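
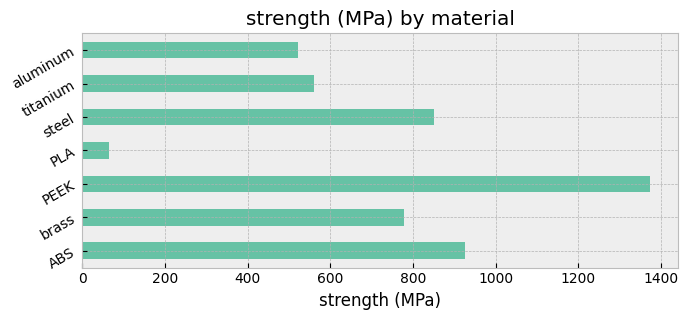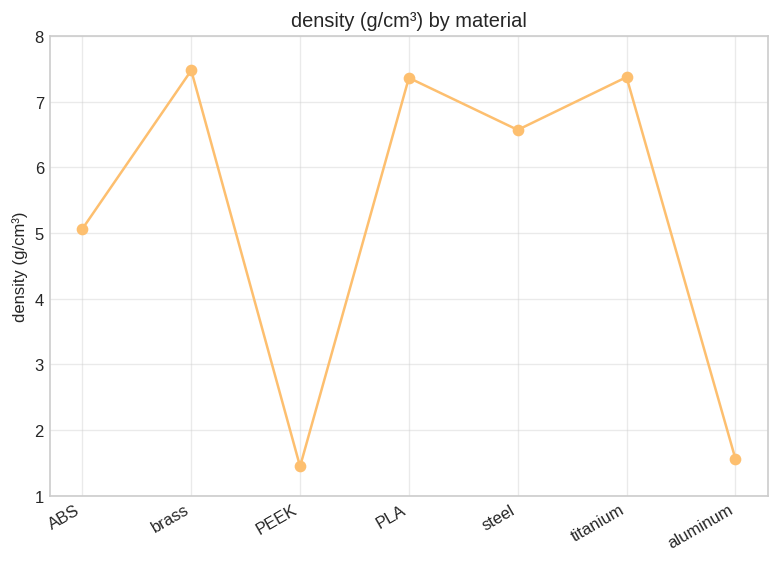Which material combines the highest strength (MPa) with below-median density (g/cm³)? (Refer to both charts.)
PEEK

Chart 2 median density (g/cm³) ≈ 7; below-median materials: ABS, PEEK, aluminum. Among those, PEEK has the highest strength (MPa) (≈ 1400).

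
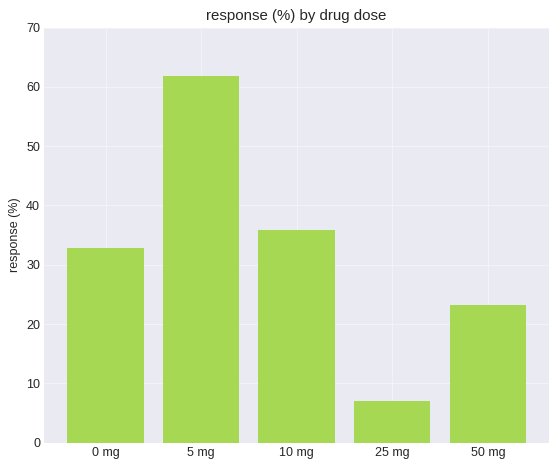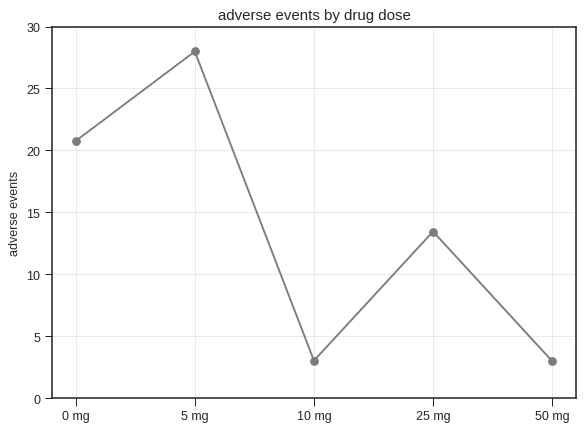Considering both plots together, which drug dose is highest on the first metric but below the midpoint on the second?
10 mg

Chart 2 median adverse events ≈ 15; below-median drug doses: 10 mg, 50 mg. Among those, 10 mg has the highest response (%) (≈ 40).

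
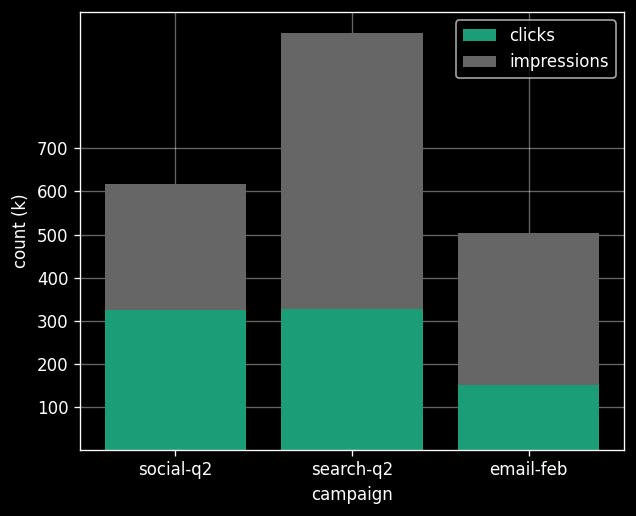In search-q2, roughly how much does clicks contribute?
≈ 300

clicks top ≈ 300, bottom ≈ 0; segment ≈ 300.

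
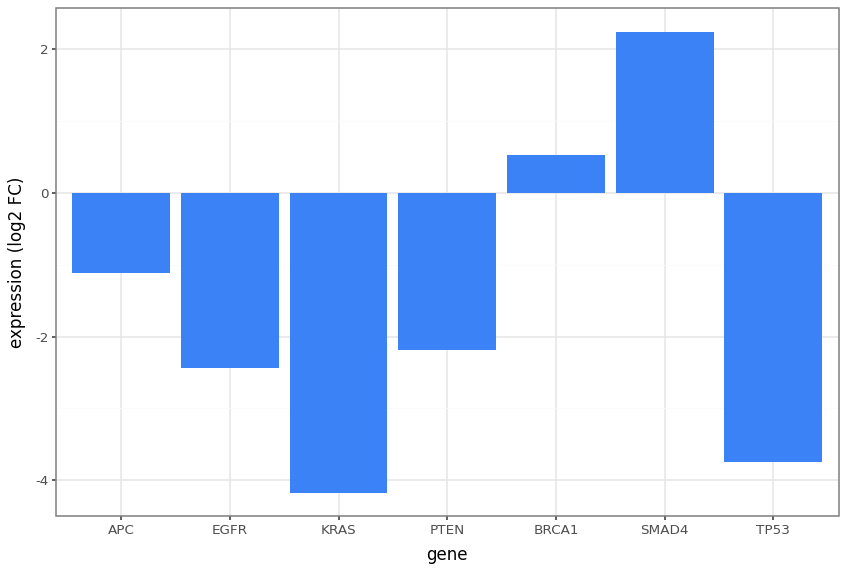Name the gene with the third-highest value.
Top 4: SMAD4 ≈ 2, BRCA1 ≈ 1, APC ≈ -1, PTEN ≈ -2.

APC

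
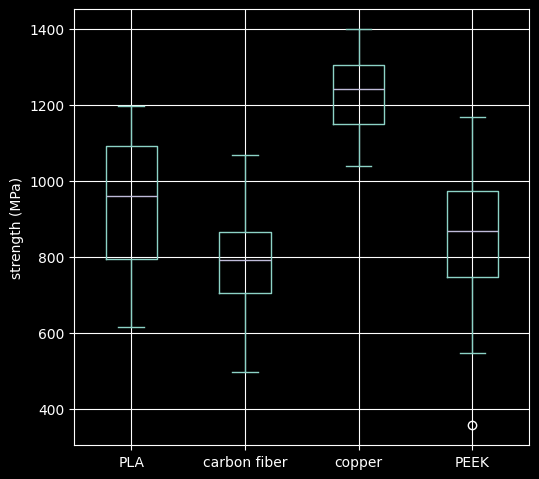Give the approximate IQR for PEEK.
Q3 ≈ 950, Q1 ≈ 750; IQR ≈ 200.

≈ 200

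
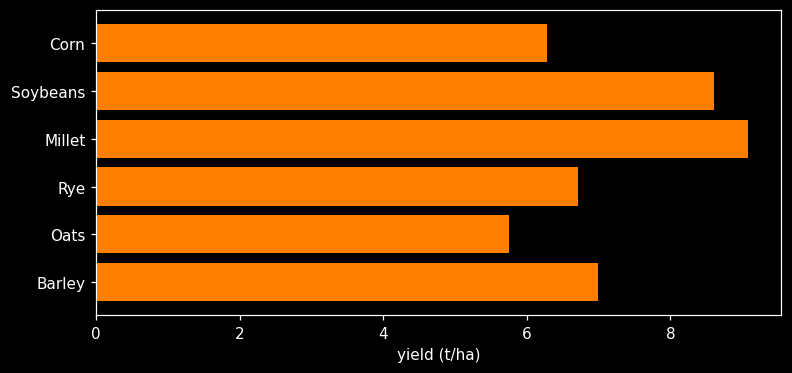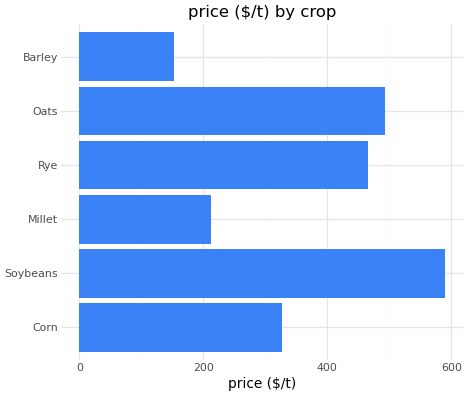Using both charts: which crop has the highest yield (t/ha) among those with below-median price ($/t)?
Millet

Chart 2 median price ($/t) ≈ 400; below-median crops: Corn, Millet, Barley. Among those, Millet has the highest yield (t/ha) (≈ 9).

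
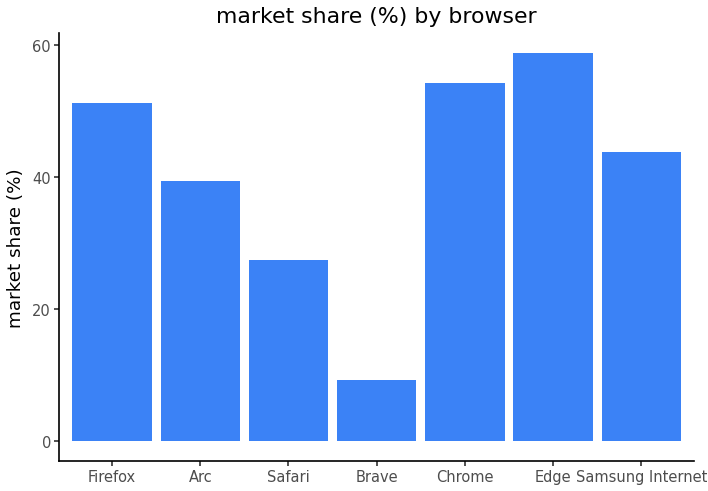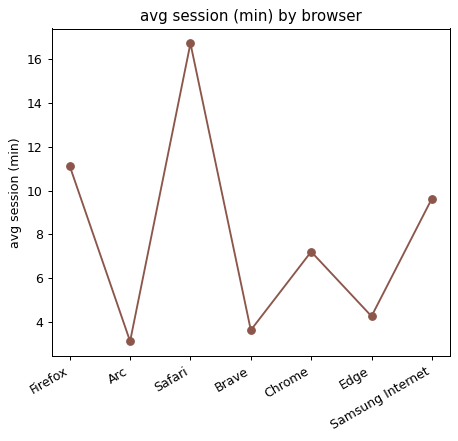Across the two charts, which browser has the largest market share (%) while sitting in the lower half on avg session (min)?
Chart 2 median avg session (min) ≈ 8; below-median browsers: Arc, Brave, Edge. Among those, Edge has the highest market share (%) (≈ 60).

Edge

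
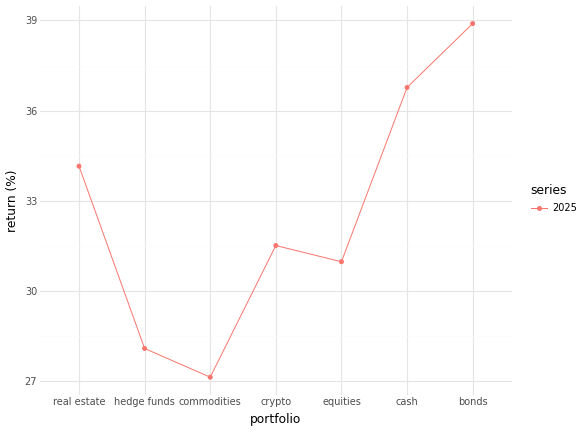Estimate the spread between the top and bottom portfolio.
≈ 12

Max bonds ≈ 39, min commodities ≈ 27; range ≈ 12.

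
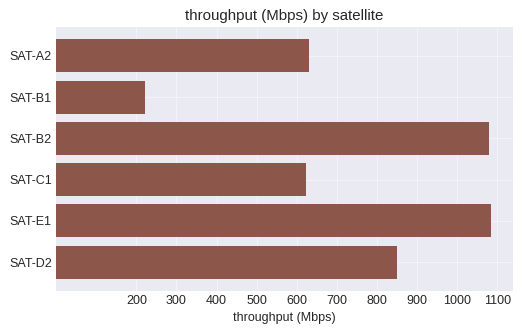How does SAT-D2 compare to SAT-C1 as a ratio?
≈ 1.5×

SAT-D2 ≈ 900, SAT-C1 ≈ 600; 900/600 ≈ 1.5.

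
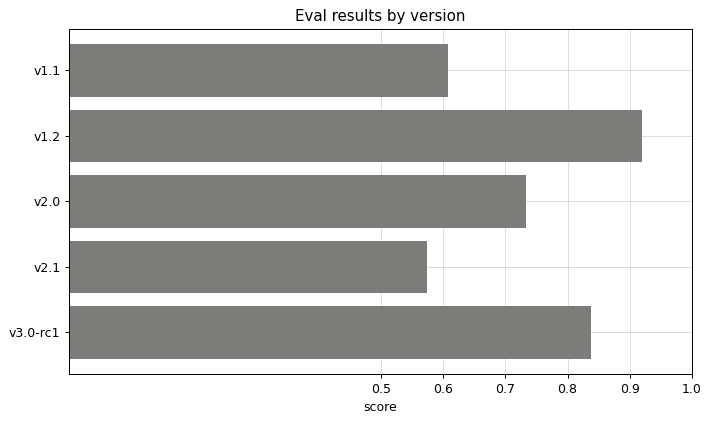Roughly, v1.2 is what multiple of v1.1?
≈ 1.5×

v1.2 ≈ 0.9, v1.1 ≈ 0.6; 0.9/0.6 ≈ 1.5.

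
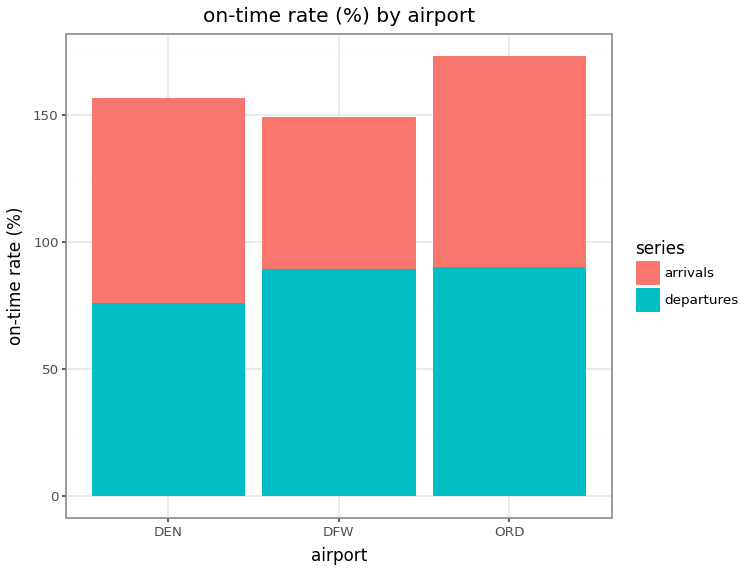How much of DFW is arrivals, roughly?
≈ 60

arrivals top ≈ 140, bottom ≈ 80; segment ≈ 60.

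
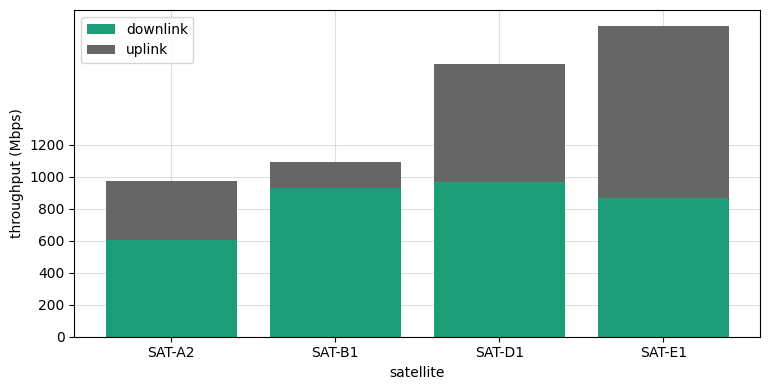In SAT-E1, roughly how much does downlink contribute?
downlink top ≈ 800, bottom ≈ 0; segment ≈ 800.

≈ 800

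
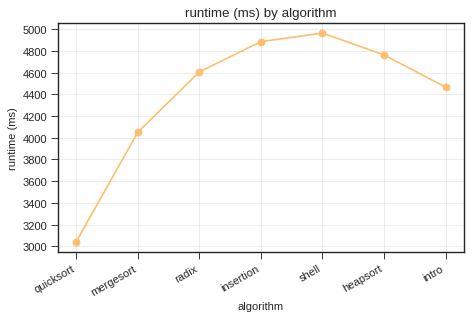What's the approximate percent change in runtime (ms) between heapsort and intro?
≈ -8.3%

heapsort ≈ 4800, intro ≈ 4400; (4400 − 4800) / 4800 ≈ -8.3%.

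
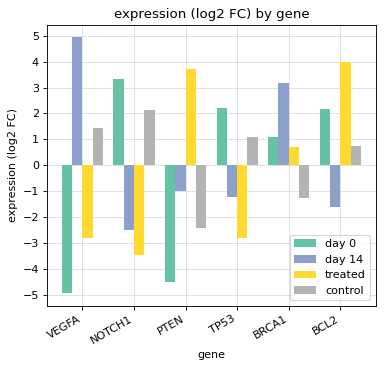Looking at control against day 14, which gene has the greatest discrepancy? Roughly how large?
NOTCH1, ≈ 5 log2 FC

NOTCH1: control ≈ 2, day 14 ≈ -3 → gap ≈ 5. Next-largest (BRCA1) is only ≈ 4.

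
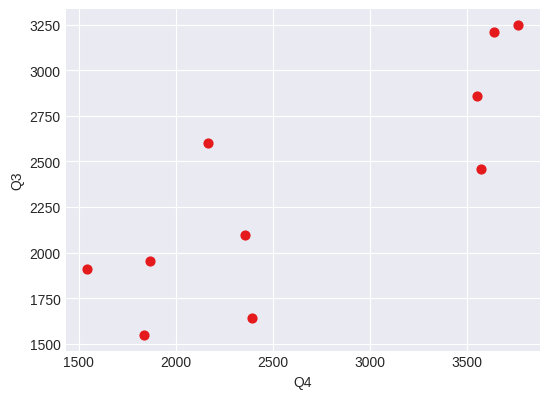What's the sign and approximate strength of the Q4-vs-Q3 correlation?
Points are positively correlated; strong (|r| ≈ 0.8).

positive, strong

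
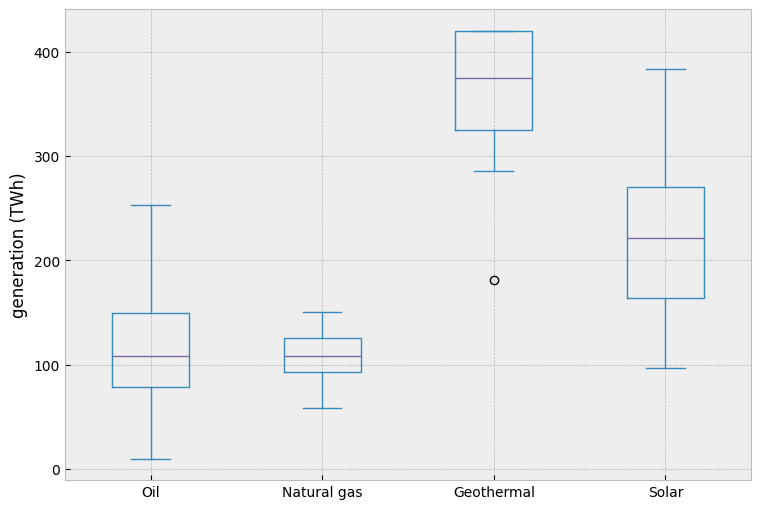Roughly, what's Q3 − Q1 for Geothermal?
Q3 ≈ 425, Q1 ≈ 325; IQR ≈ 100.

≈ 100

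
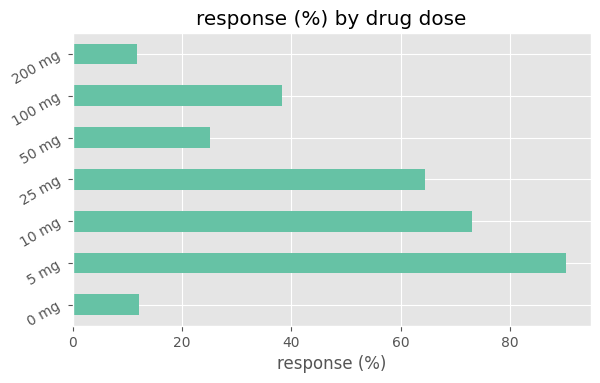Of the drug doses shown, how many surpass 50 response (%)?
3

Above 50: 5 mg, 10 mg, 25 mg.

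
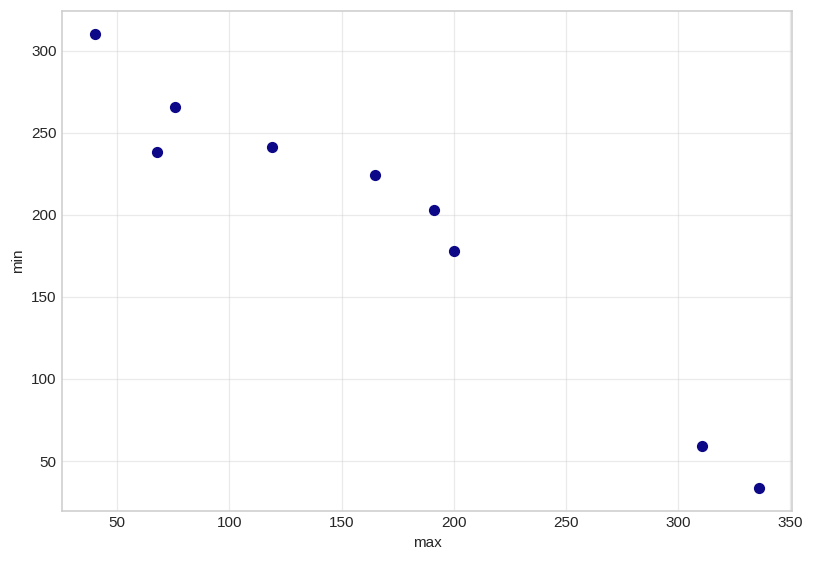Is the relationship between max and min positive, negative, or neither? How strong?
negative, strong

Points are negatively correlated; strong (|r| ≈ 1.0).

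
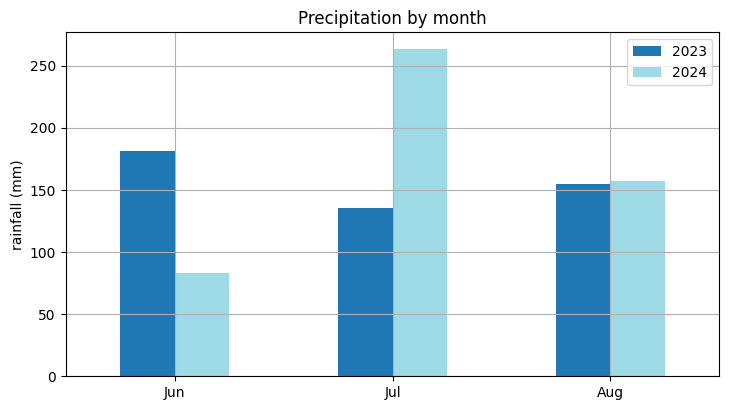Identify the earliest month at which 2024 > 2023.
Jun: 2024 ≈ 75 vs 2023 ≈ 175 (not yet); Jul: 2024 ≈ 275 vs 2023 ≈ 125 (first crossover).

Jul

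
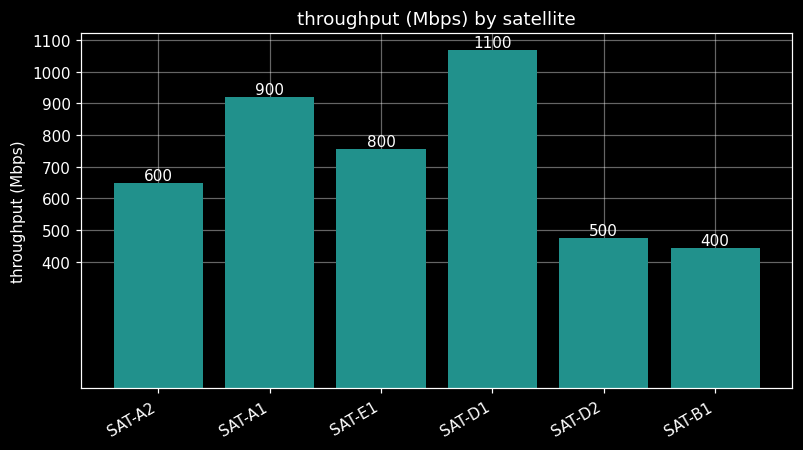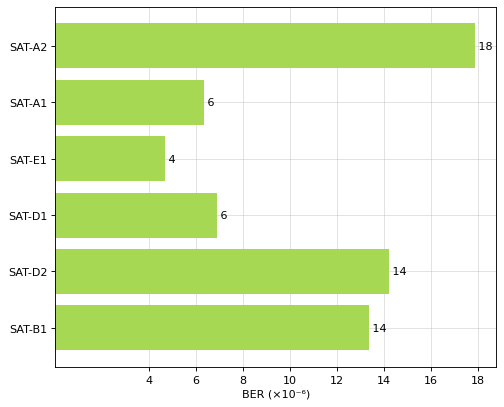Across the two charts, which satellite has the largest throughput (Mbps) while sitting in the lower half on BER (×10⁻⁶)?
SAT-D1

Chart 2 median BER (×10⁻⁶) ≈ 10; below-median satellites: SAT-A1, SAT-E1, SAT-D1. Among those, SAT-D1 has the highest throughput (Mbps) (≈ 1100).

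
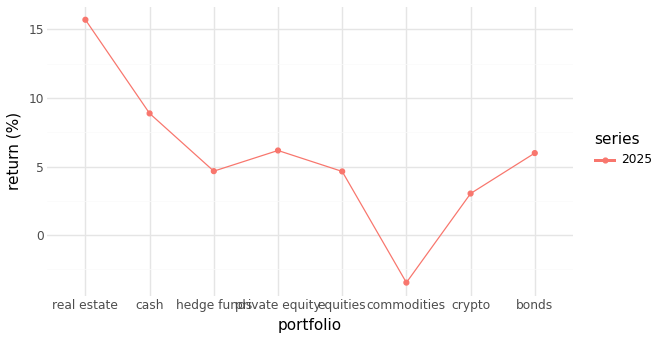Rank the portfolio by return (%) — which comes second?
Top 3: real estate ≈ 16, cash ≈ 8, private equity ≈ 6.

cash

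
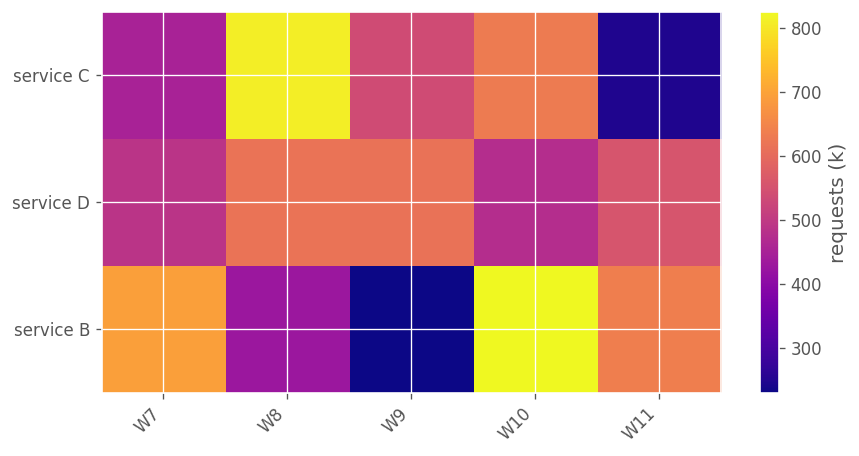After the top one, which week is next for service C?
W10

Top 3 for service C: W8 ≈ 800, W10 ≈ 650, W9 ≈ 550.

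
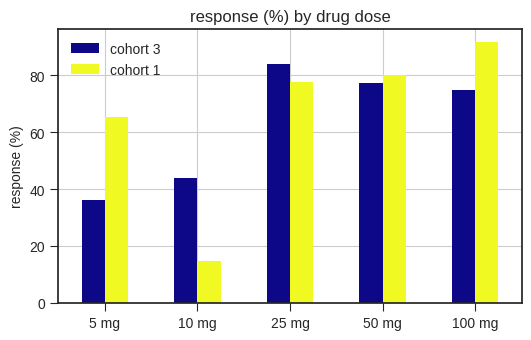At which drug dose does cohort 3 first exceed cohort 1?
10 mg

5 mg: cohort 3 ≈ 40 vs cohort 1 ≈ 70 (not yet); 10 mg: cohort 3 ≈ 40 vs cohort 1 ≈ 10 (first crossover).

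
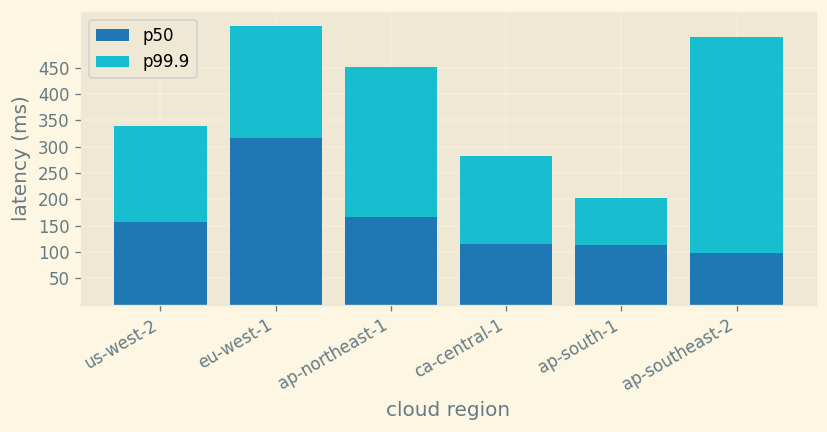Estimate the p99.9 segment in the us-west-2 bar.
≈ 200

p99.9 top ≈ 350, bottom ≈ 150; segment ≈ 200.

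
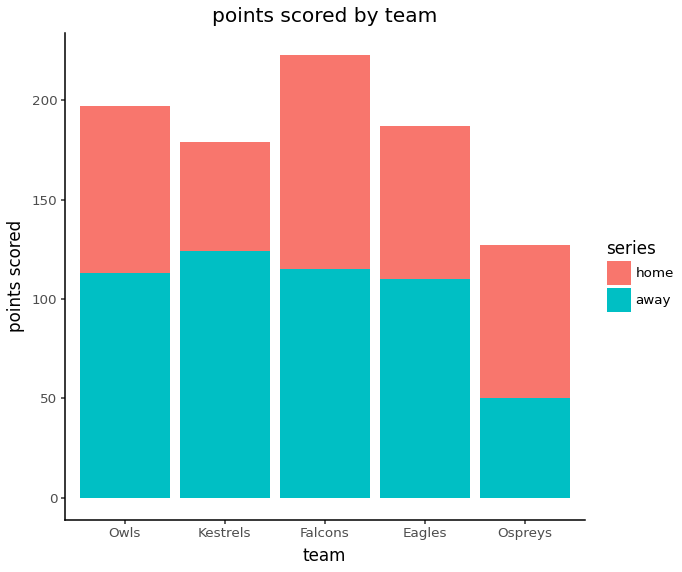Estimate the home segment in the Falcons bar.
home top ≈ 220, bottom ≈ 120; segment ≈ 100.

≈ 100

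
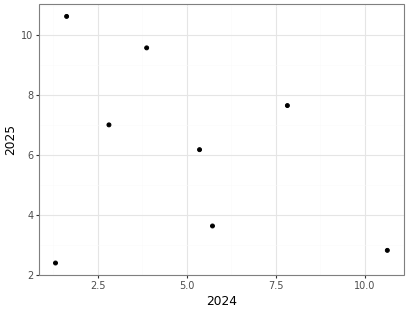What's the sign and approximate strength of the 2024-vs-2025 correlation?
negative, weak

Points are negatively correlated; weak (|r| ≈ 0.3).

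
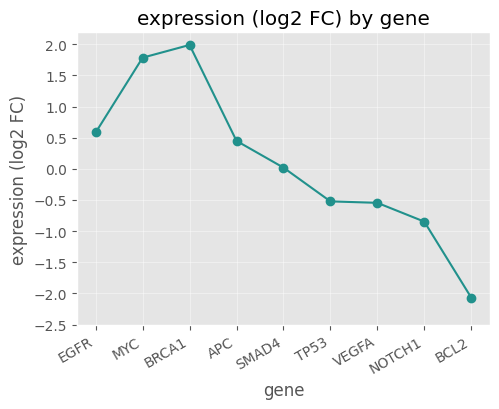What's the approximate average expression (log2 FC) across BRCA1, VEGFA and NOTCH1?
≈ 0.17

(2.0 + -0.5 + -1.0) / 3 ≈ 0.17.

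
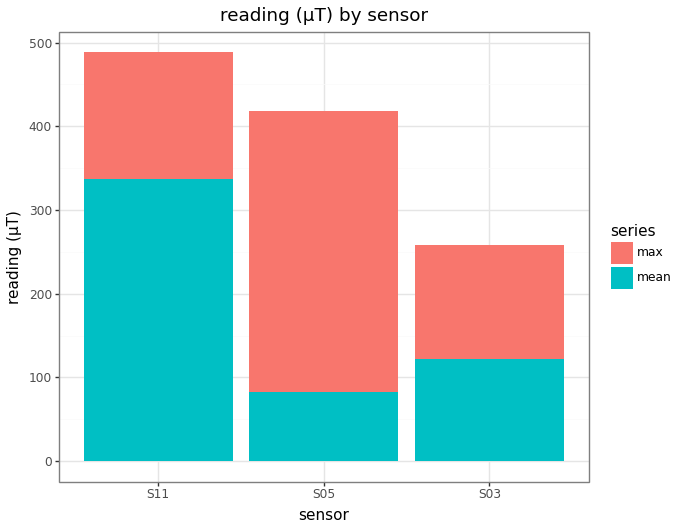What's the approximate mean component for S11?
≈ 350

mean top ≈ 350, bottom ≈ 0; segment ≈ 350.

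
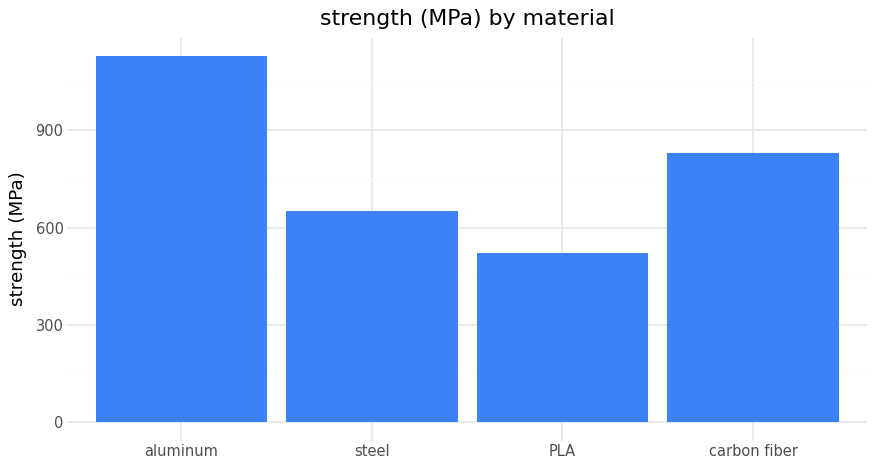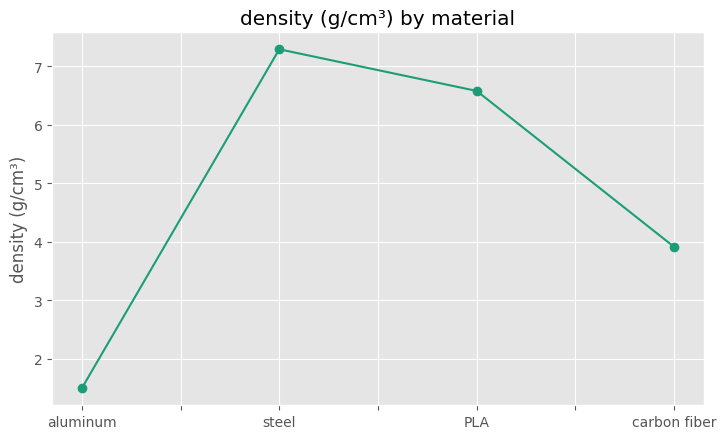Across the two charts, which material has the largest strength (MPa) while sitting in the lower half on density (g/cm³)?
Chart 2 median density (g/cm³) ≈ 5; below-median materials: aluminum, carbon fiber. Among those, aluminum has the highest strength (MPa) (≈ 1200).

aluminum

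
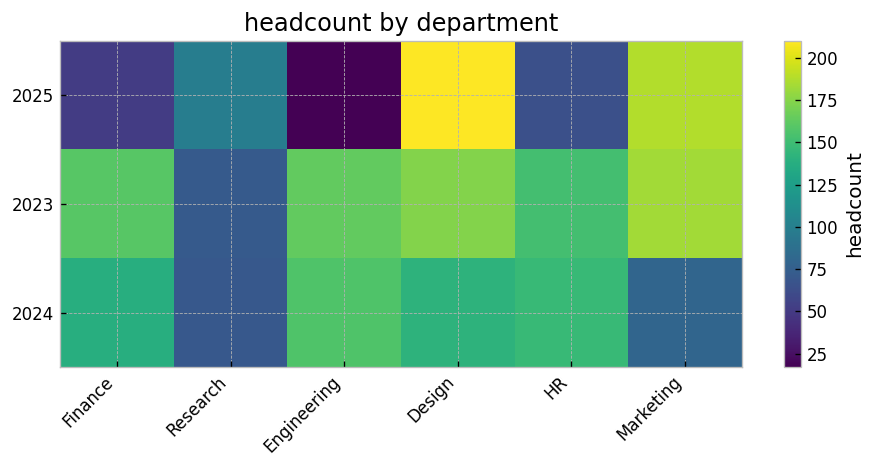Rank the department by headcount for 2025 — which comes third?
Top 4 for 2025: Design ≈ 200, Marketing ≈ 180, Research ≈ 100, HR ≈ 60.

Research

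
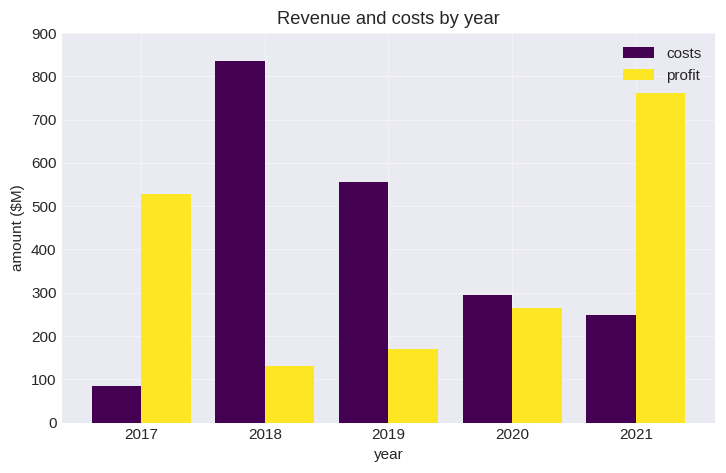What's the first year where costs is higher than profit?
2017: costs ≈ 100 vs profit ≈ 500 (not yet); 2018: costs ≈ 800 vs profit ≈ 100 (first crossover).

2018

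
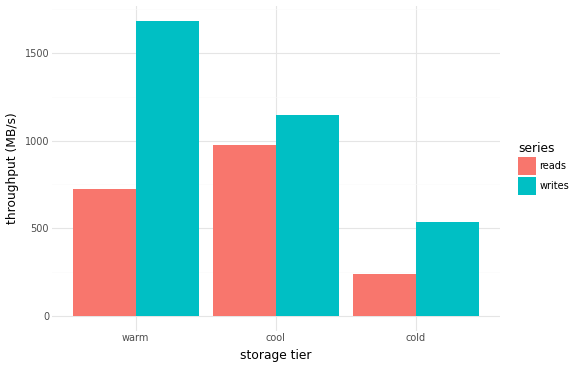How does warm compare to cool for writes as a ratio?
warm ≈ 1600, cool ≈ 1200; 1600/1200 ≈ 1.33.

≈ 1.33×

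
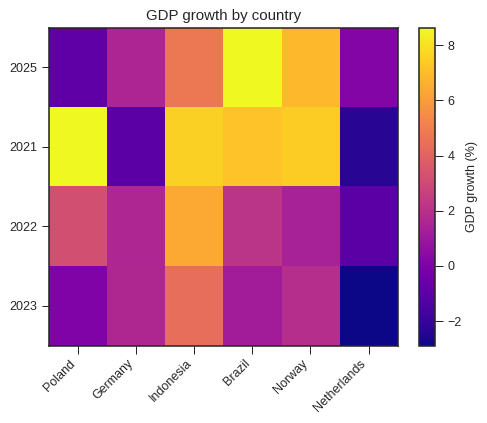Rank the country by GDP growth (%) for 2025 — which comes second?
Norway

Top 3 for 2025: Brazil ≈ 9, Norway ≈ 7, Indonesia ≈ 5.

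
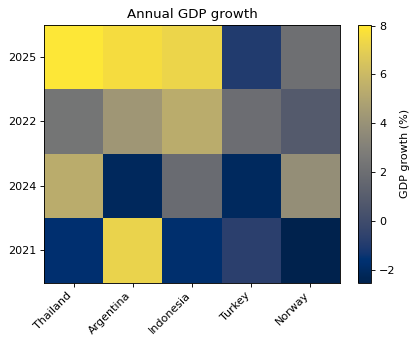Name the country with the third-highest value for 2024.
Indonesia

Top 4 for 2024: Thailand ≈ 5, Norway ≈ 4, Indonesia ≈ 2, Turkey ≈ -2.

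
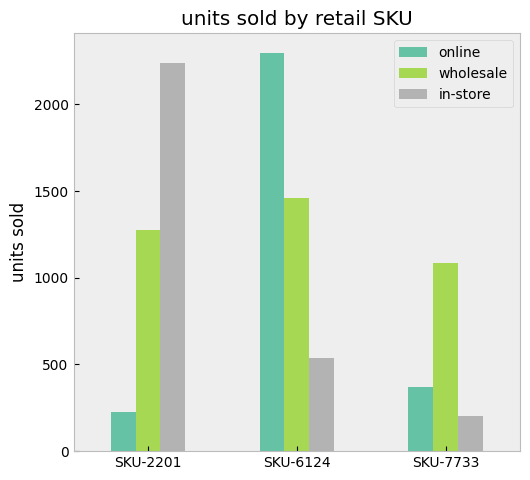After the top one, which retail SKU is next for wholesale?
SKU-2201

Top 3 for wholesale: SKU-6124 ≈ 1400, SKU-2201 ≈ 1200, SKU-7733 ≈ 1000.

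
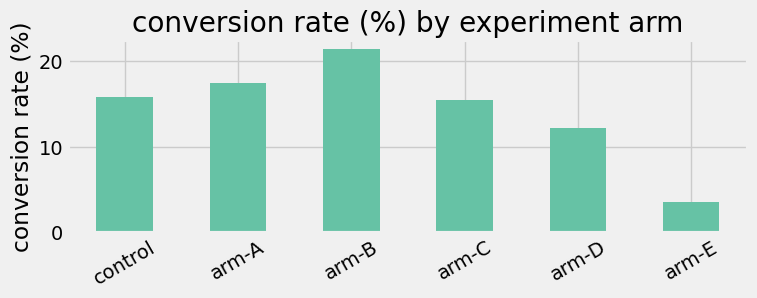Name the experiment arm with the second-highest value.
Top 3: arm-B ≈ 22, arm-A ≈ 18, control ≈ 16.

arm-A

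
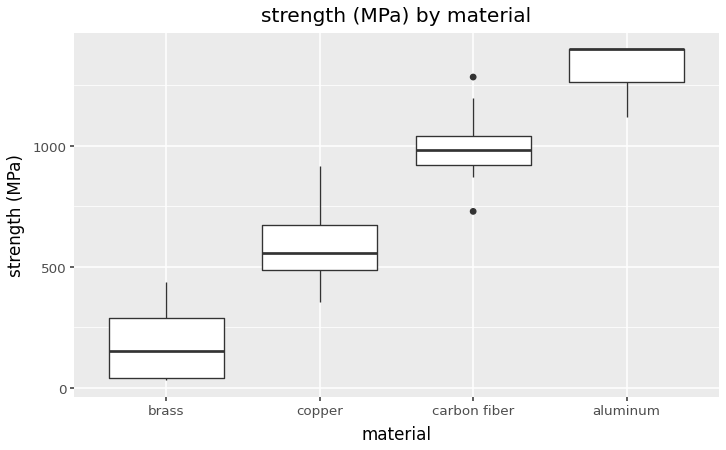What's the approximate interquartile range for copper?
Q3 ≈ 600, Q1 ≈ 400; IQR ≈ 200.

≈ 200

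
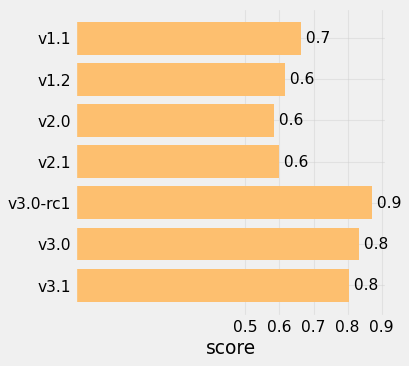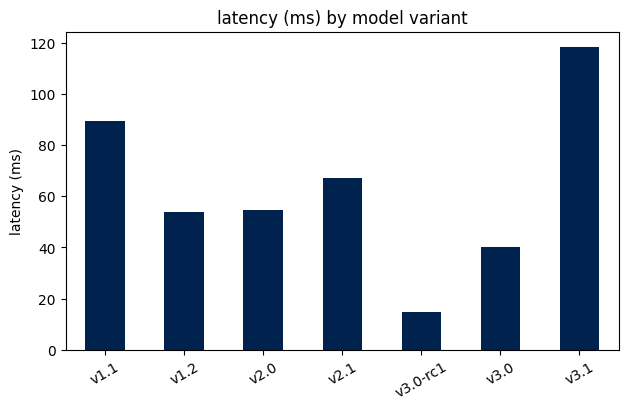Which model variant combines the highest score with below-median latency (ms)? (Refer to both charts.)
Chart 2 median latency (ms) ≈ 60; below-median model variants: v1.2, v3.0-rc1, v3.0. Among those, v3.0-rc1 has the highest score (≈ 0.9).

v3.0-rc1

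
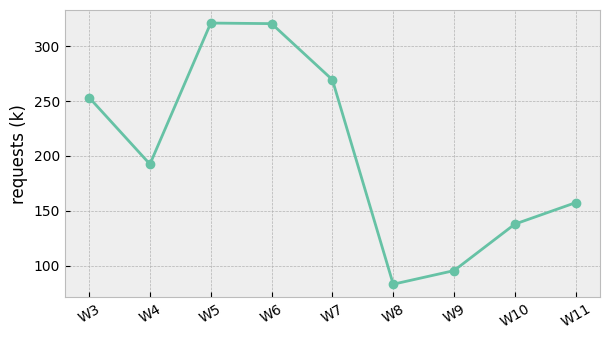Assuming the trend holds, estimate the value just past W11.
Last three: 100, 140, 160 → slope ≈ 30/step → next ≈ 190.

≈ 190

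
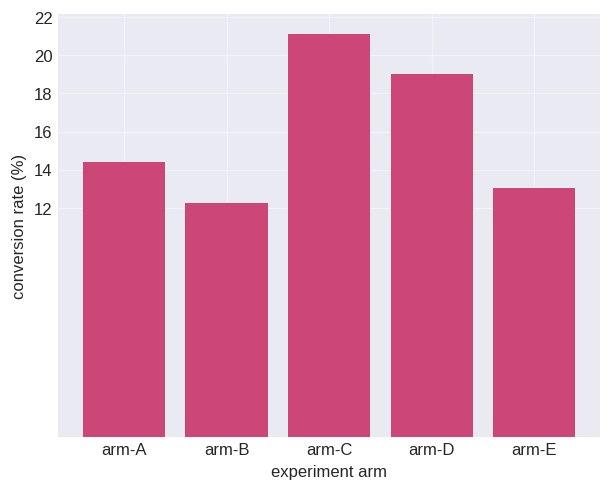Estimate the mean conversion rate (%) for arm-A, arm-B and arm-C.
≈ 16

(14 + 12 + 22) / 3 ≈ 16.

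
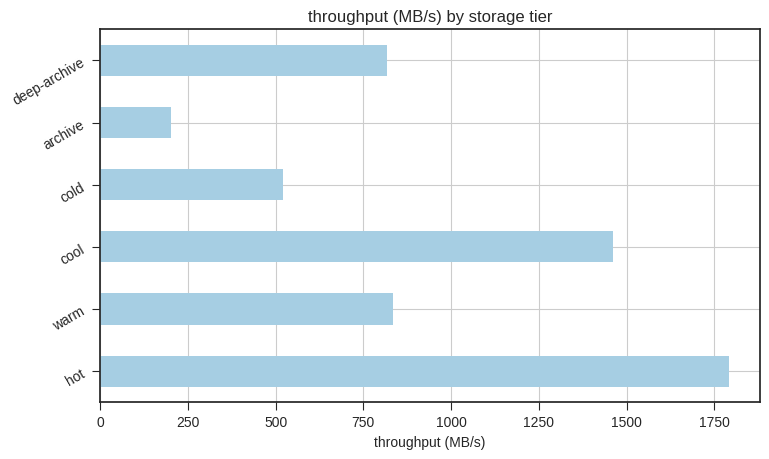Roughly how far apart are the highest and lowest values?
Max hot ≈ 1800, min archive ≈ 200; range ≈ 1600.

≈ 1600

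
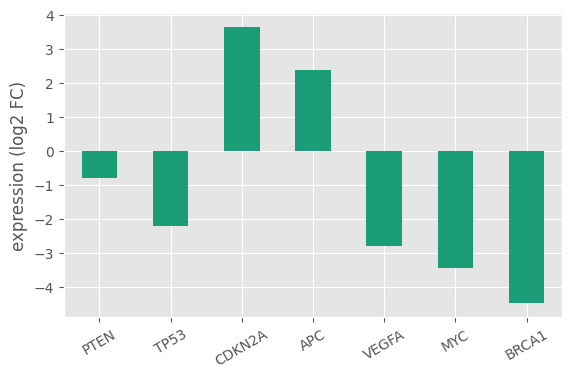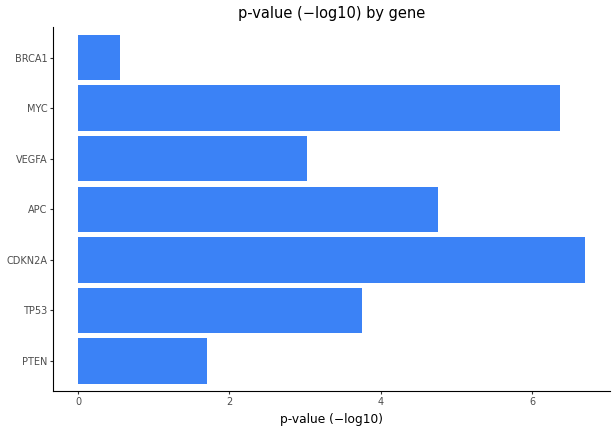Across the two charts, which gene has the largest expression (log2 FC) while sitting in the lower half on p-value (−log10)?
Chart 2 median p-value (−log10) ≈ 4; below-median genes: PTEN, VEGFA, BRCA1. Among those, PTEN has the highest expression (log2 FC) (≈ -1).

PTEN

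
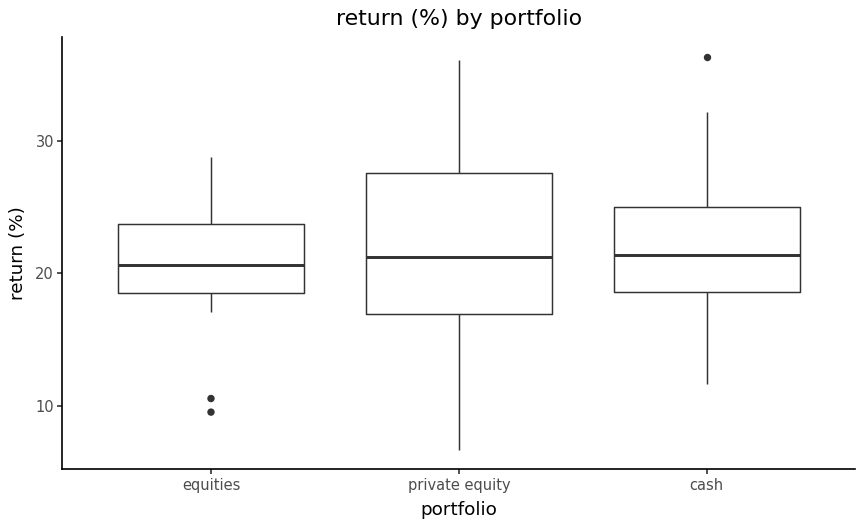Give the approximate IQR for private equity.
≈ 10.6

Q3 ≈ 27.6, Q1 ≈ 17.0; IQR ≈ 10.6.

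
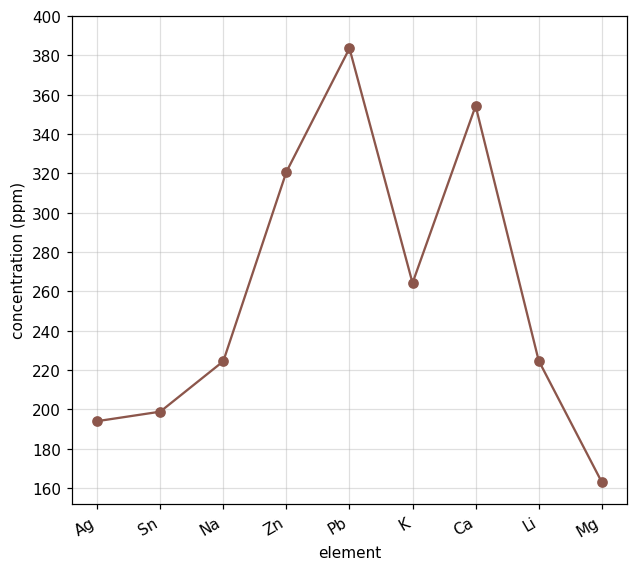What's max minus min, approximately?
≈ 220

Max Pb ≈ 380, min Mg ≈ 160; range ≈ 220.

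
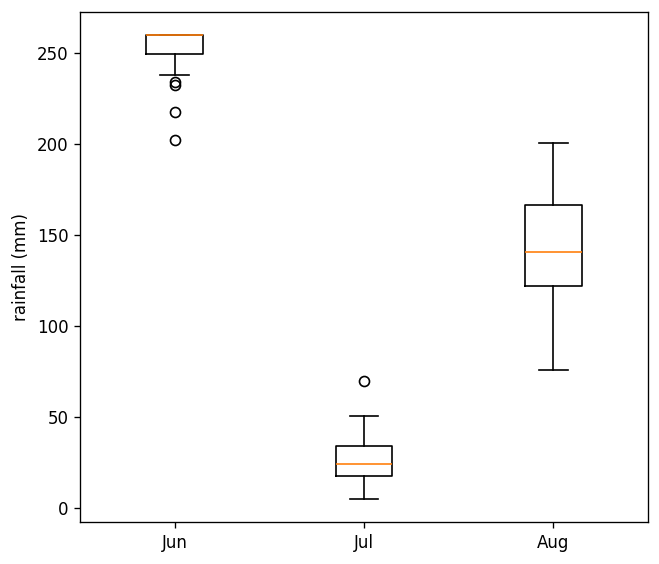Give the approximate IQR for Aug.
≈ 40

Q3 ≈ 160, Q1 ≈ 120; IQR ≈ 40.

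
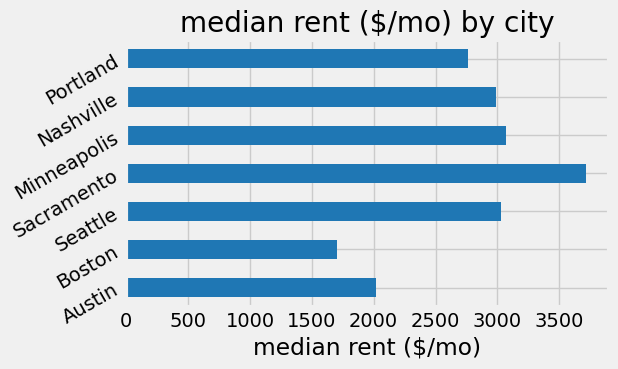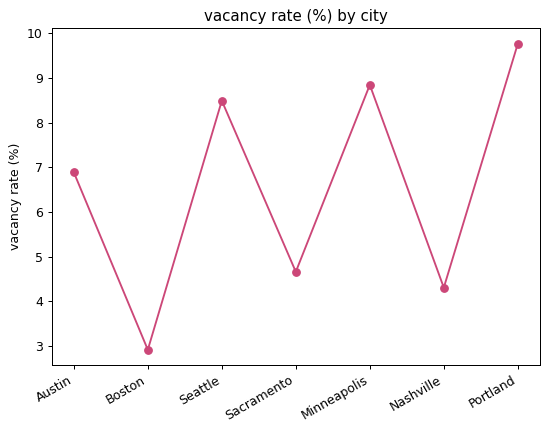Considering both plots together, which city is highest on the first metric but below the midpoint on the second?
Sacramento

Chart 2 median vacancy rate (%) ≈ 7; below-median cities: Boston, Sacramento, Nashville. Among those, Sacramento has the highest median rent ($/mo) (≈ 3500).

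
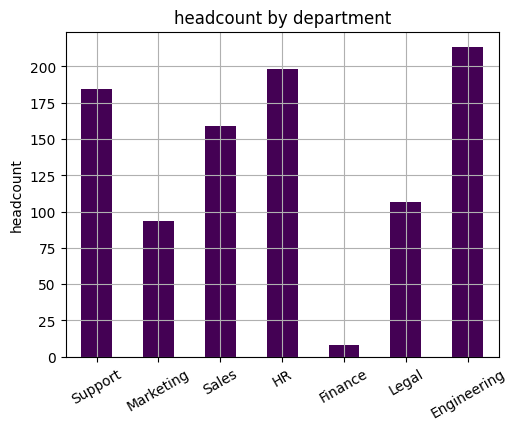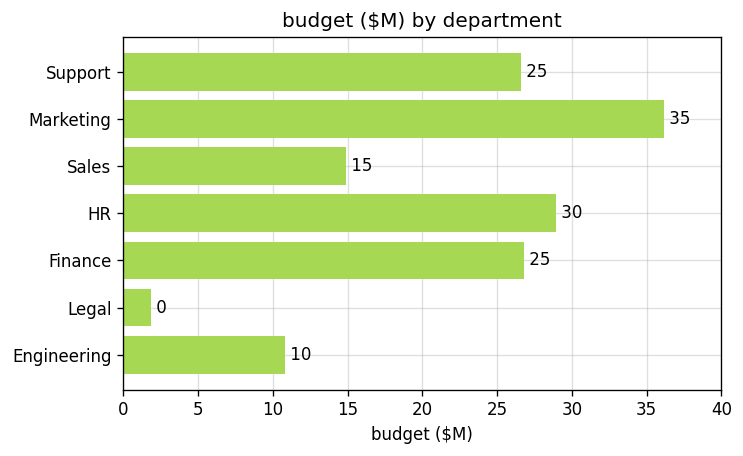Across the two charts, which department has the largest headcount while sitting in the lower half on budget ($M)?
Chart 2 median budget ($M) ≈ 25; below-median departments: Sales, Legal, Engineering. Among those, Engineering has the highest headcount (≈ 220).

Engineering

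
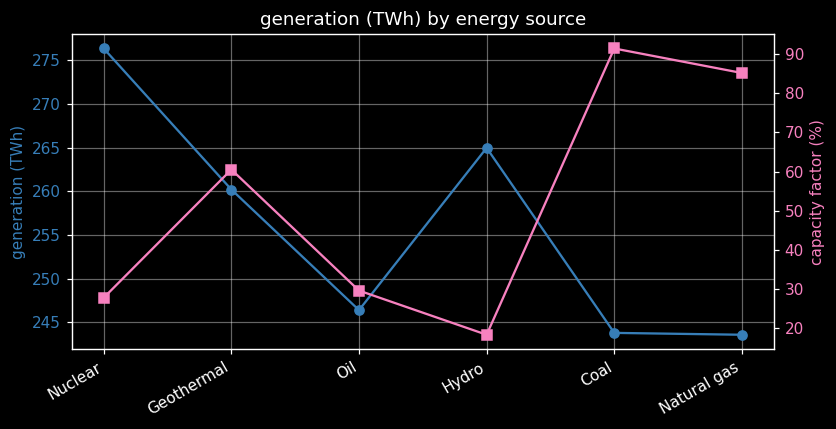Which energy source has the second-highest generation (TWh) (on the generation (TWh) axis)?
Hydro

Top 3 (on the generation (TWh) axis): Nuclear ≈ 275, Hydro ≈ 265, Geothermal ≈ 260.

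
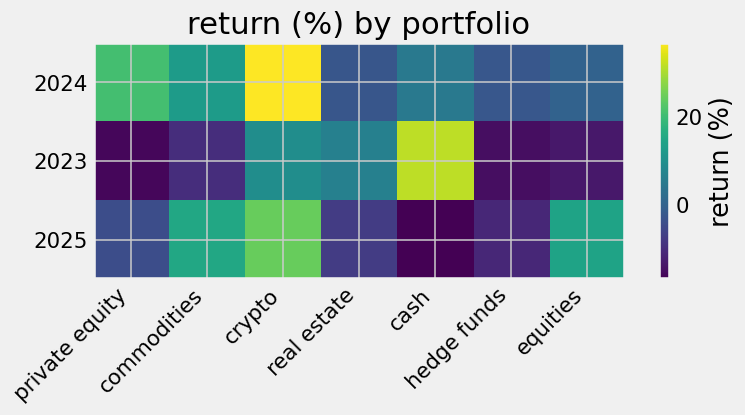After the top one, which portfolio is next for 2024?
Top 3 for 2024: crypto ≈ 35, private equity ≈ 20, commodities ≈ 10.

private equity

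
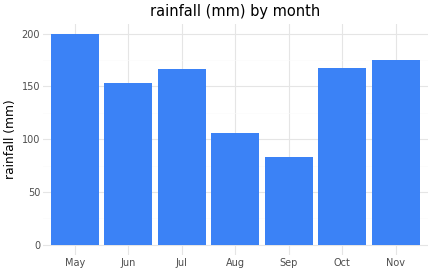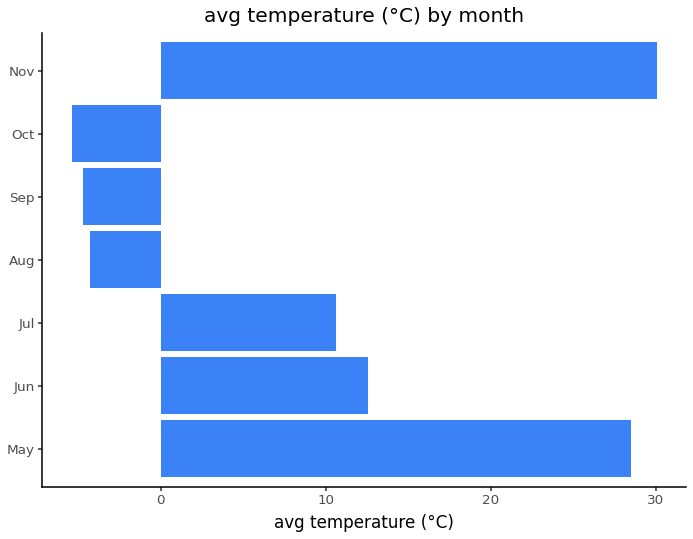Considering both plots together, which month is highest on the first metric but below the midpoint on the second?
Oct

Chart 2 median avg temperature (°C) ≈ 10; below-median months: Aug, Sep, Oct. Among those, Oct has the highest rainfall (mm) (≈ 160).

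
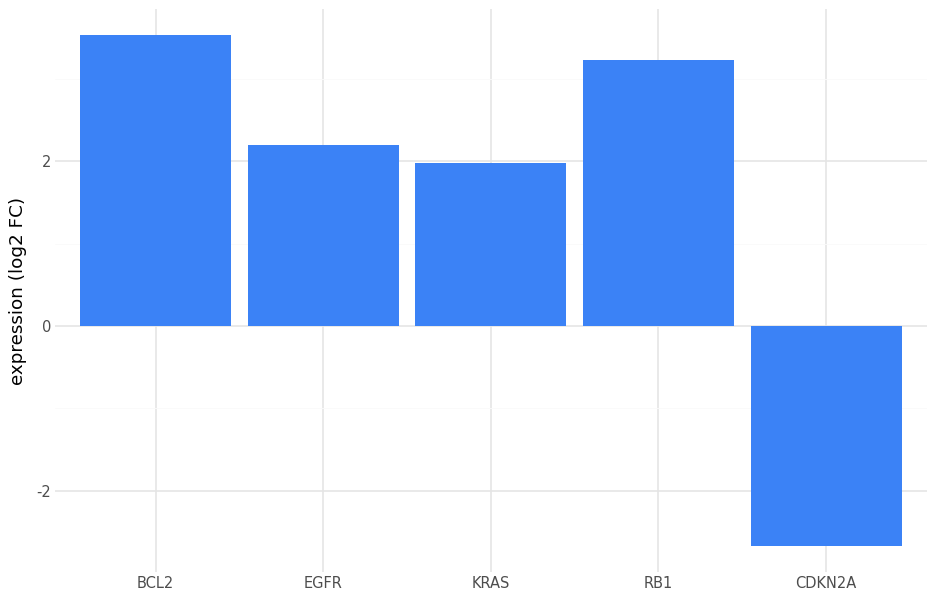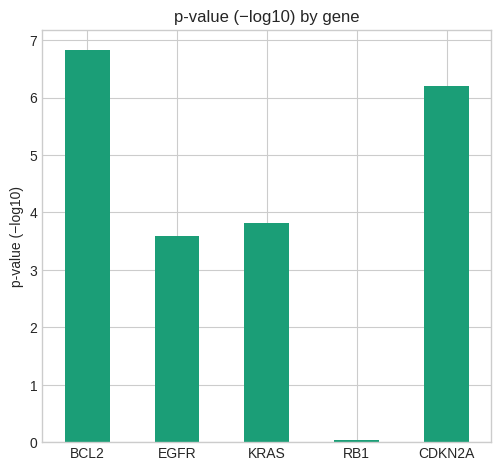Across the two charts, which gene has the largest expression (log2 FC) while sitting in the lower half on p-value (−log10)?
RB1

Chart 2 median p-value (−log10) ≈ 4; below-median genes: EGFR, RB1. Among those, RB1 has the highest expression (log2 FC) (≈ 3).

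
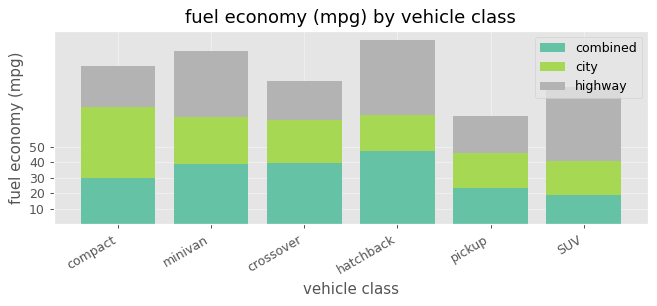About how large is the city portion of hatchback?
city top ≈ 70, bottom ≈ 50; segment ≈ 20.

≈ 20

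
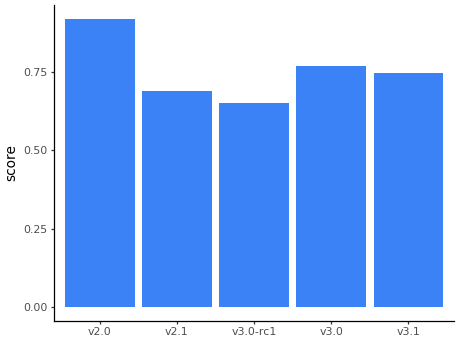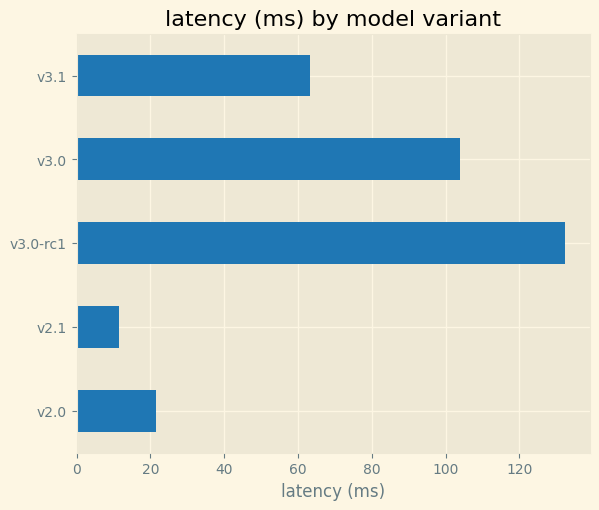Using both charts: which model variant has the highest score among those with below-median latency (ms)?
v2.0

Chart 2 median latency (ms) ≈ 60; below-median model variants: v2.0, v2.1. Among those, v2.0 has the highest score (≈ 0.9).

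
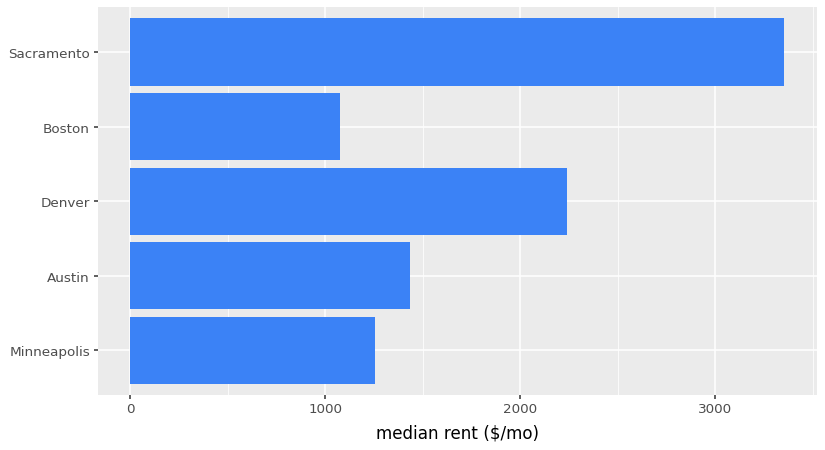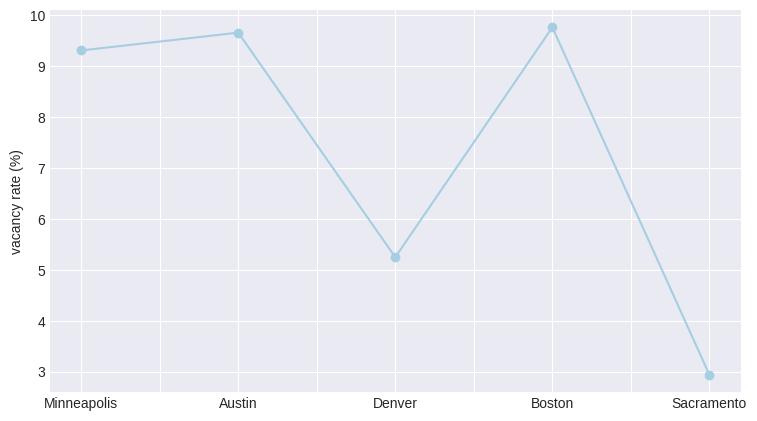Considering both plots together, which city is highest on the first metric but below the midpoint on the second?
Chart 2 median vacancy rate (%) ≈ 9; below-median cities: Denver, Sacramento. Among those, Sacramento has the highest median rent ($/mo) (≈ 3500).

Sacramento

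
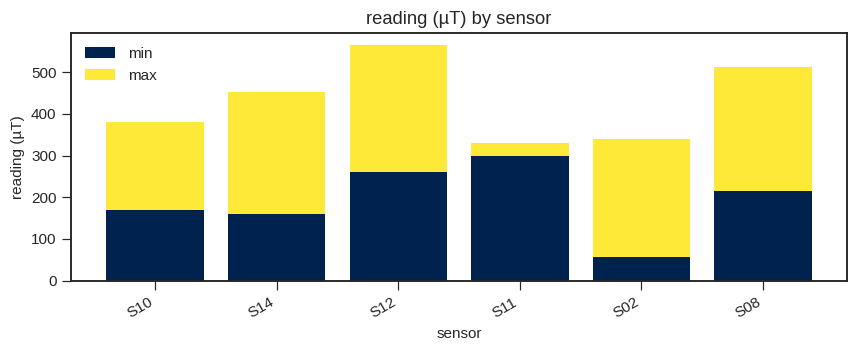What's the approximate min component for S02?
min top ≈ 50, bottom ≈ 0; segment ≈ 50.

≈ 50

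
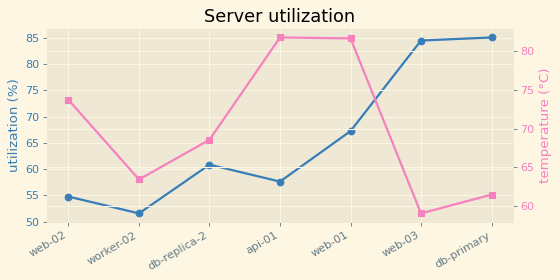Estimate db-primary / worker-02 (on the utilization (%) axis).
≈ 1.7×

db-primary ≈ 85, worker-02 ≈ 50; 85/50 ≈ 1.7.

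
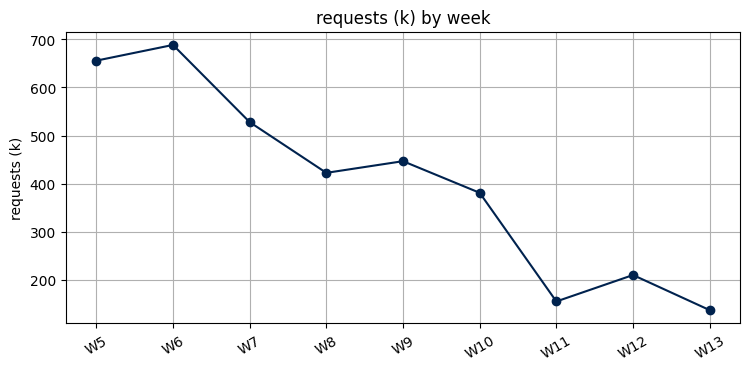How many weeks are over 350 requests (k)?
6

Above 350: W5, W6, W7, W8, W9, W10.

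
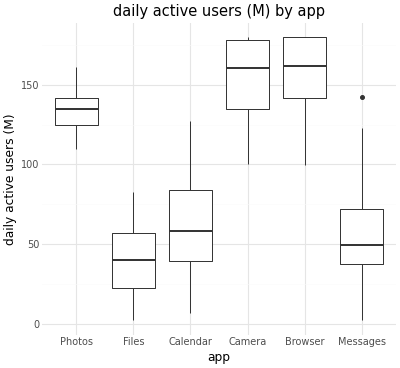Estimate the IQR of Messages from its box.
Q3 ≈ 80, Q1 ≈ 40; IQR ≈ 40.

≈ 40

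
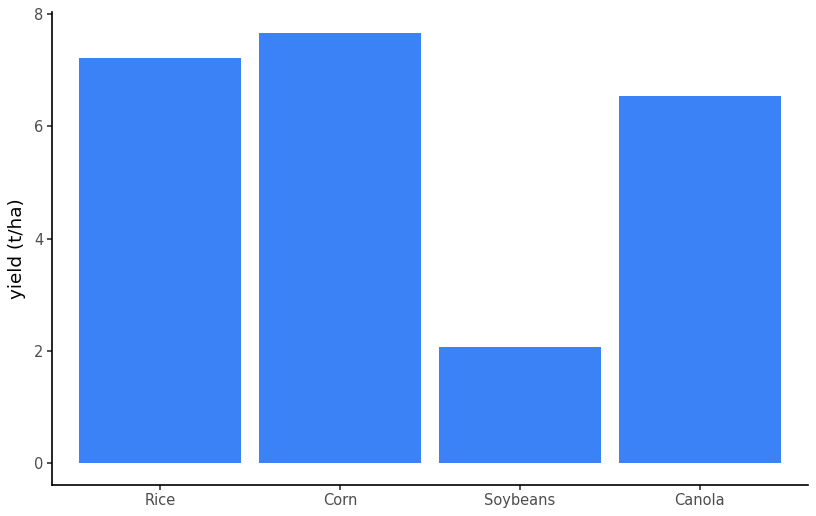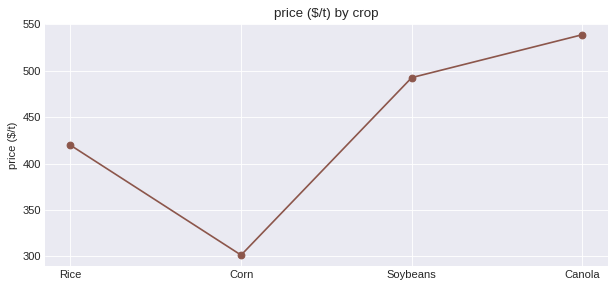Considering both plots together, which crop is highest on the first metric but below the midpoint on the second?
Chart 2 median price ($/t) ≈ 450; below-median crops: Rice, Corn. Among those, Corn has the highest yield (t/ha) (≈ 8).

Corn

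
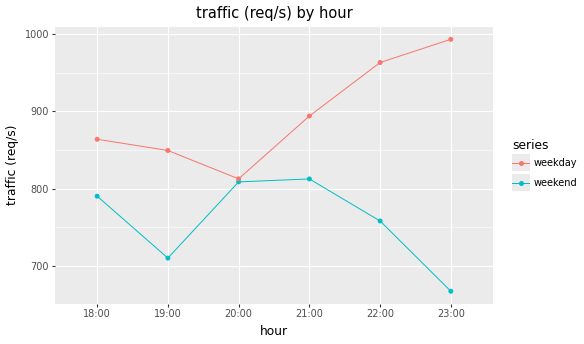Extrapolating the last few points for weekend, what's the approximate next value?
Last three: 800, 750, 650 → slope ≈ -75/step → next ≈ 575.

≈ 575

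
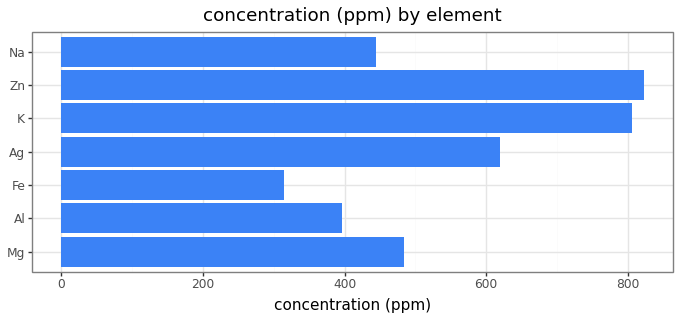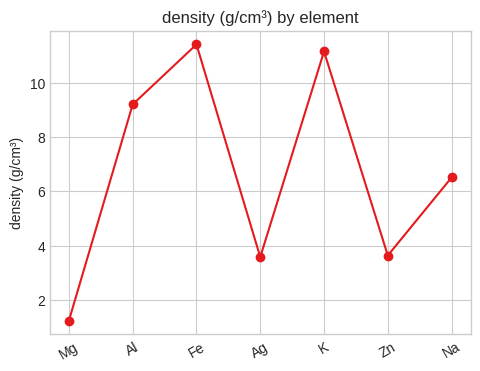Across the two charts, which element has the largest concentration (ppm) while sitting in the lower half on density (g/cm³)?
Zn

Chart 2 median density (g/cm³) ≈ 6; below-median elements: Mg, Ag, Zn. Among those, Zn has the highest concentration (ppm) (≈ 800).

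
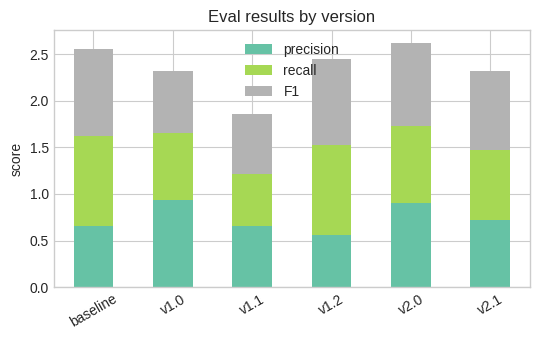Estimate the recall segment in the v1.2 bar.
≈ 1.0

recall top ≈ 1.5, bottom ≈ 0.5; segment ≈ 1.0.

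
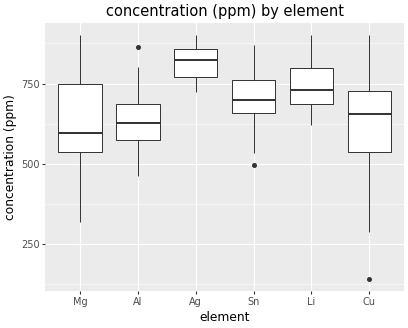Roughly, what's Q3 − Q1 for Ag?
Q3 ≈ 860, Q1 ≈ 760; IQR ≈ 100.

≈ 100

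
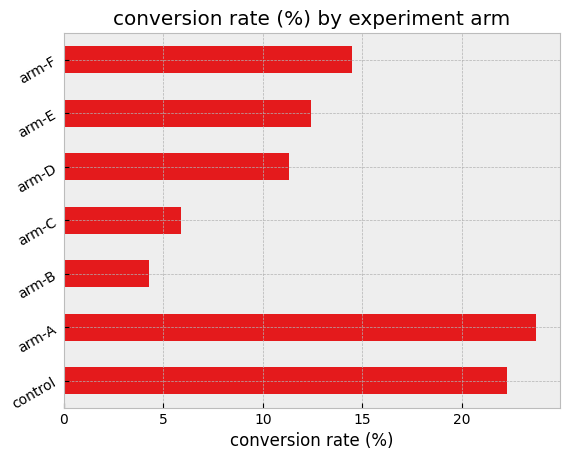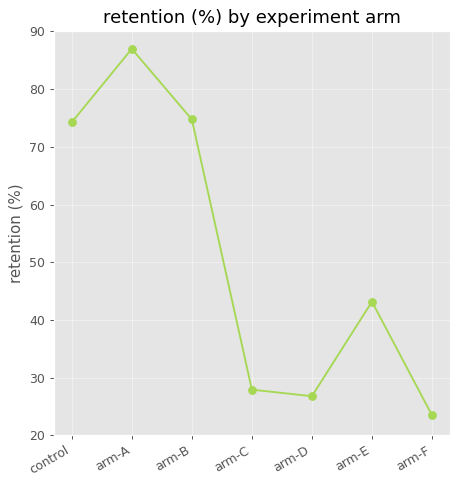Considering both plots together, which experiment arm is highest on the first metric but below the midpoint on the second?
Chart 2 median retention (%) ≈ 40; below-median experiment arms: arm-C, arm-D, arm-F. Among those, arm-F has the highest conversion rate (%) (≈ 15).

arm-F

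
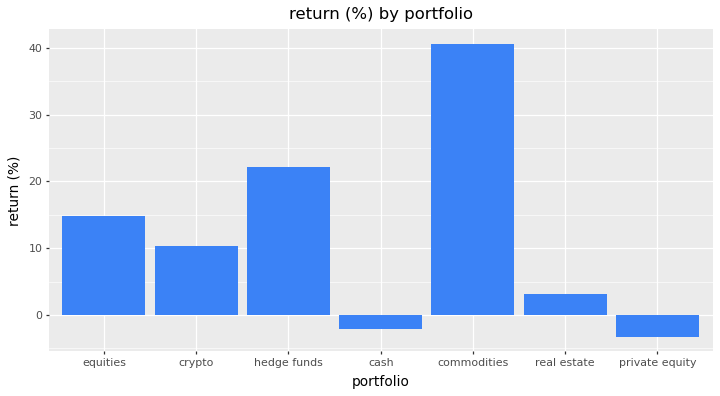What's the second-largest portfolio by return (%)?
Top 3: commodities ≈ 40, hedge funds ≈ 20, equities ≈ 15.

hedge funds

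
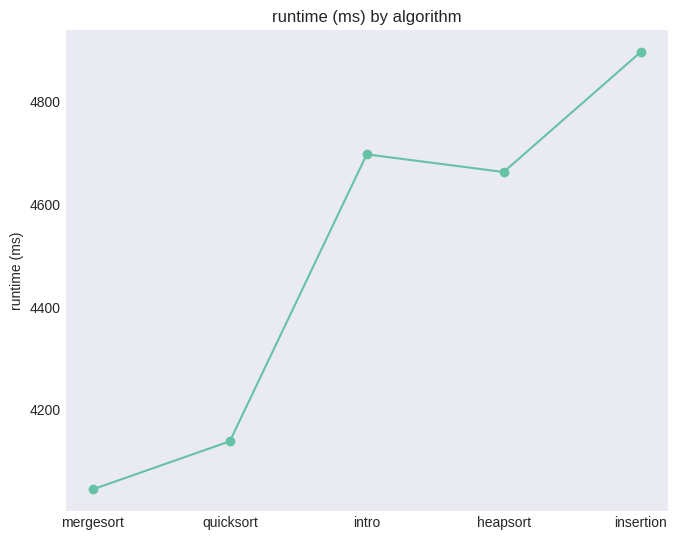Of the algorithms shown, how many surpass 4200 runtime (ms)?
3

Above 4200: intro, heapsort, insertion.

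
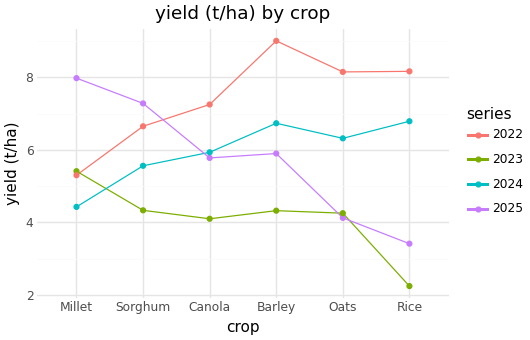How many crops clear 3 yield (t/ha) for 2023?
Above 3: Millet, Sorghum, Canola, Barley, Oats.

5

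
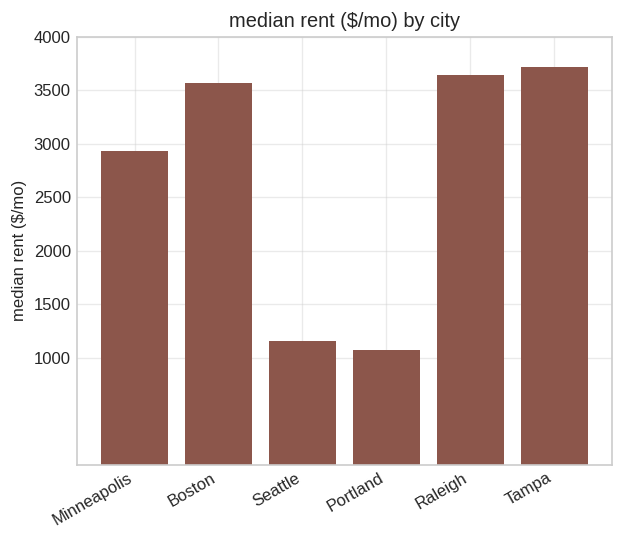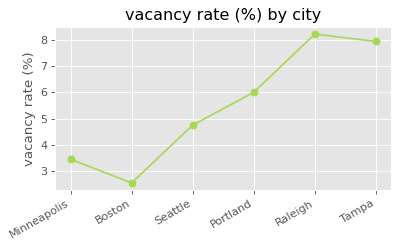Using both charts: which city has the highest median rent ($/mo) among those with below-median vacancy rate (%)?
Chart 2 median vacancy rate (%) ≈ 5; below-median cities: Minneapolis, Boston, Seattle. Among those, Boston has the highest median rent ($/mo) (≈ 3500).

Boston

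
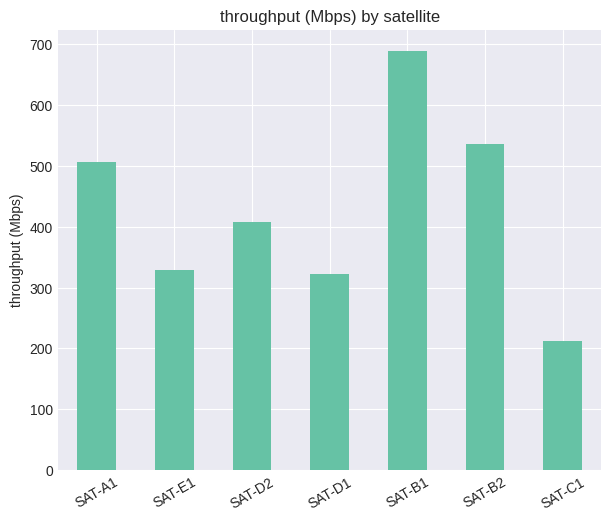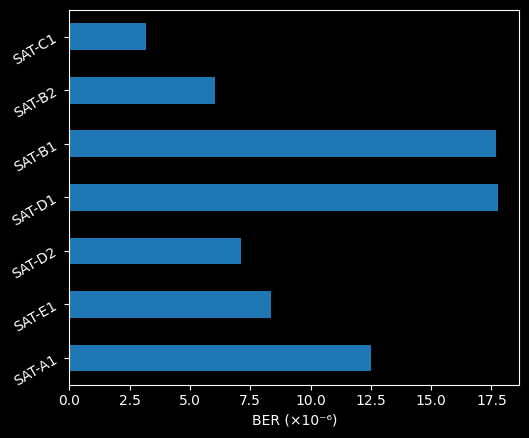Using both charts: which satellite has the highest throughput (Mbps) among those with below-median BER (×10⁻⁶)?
SAT-B2

Chart 2 median BER (×10⁻⁶) ≈ 8; below-median satellites: SAT-D2, SAT-B2, SAT-C1. Among those, SAT-B2 has the highest throughput (Mbps) (≈ 500).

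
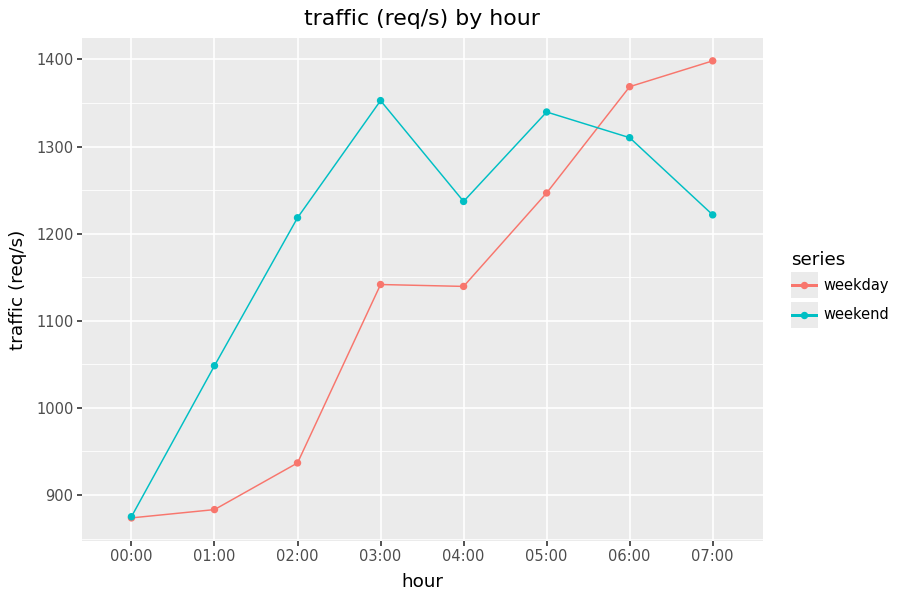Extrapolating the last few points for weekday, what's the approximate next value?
Last three: 1250, 1350, 1400 → slope ≈ 75/step → next ≈ 1475.

≈ 1475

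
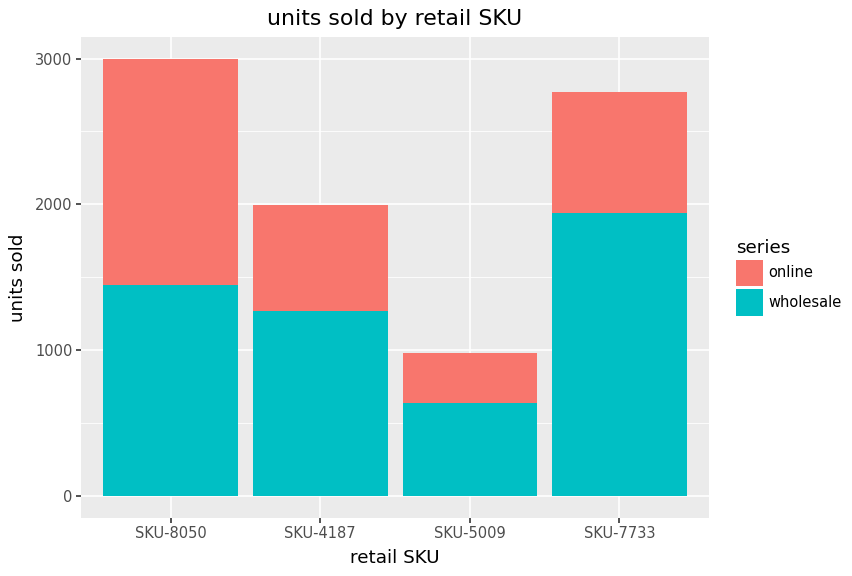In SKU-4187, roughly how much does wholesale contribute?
wholesale top ≈ 1500, bottom ≈ 0; segment ≈ 1500.

≈ 1500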